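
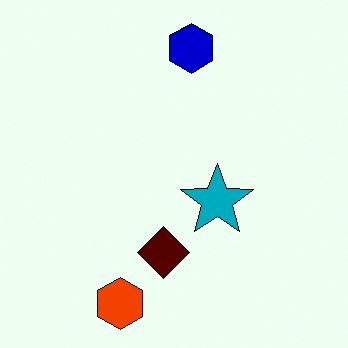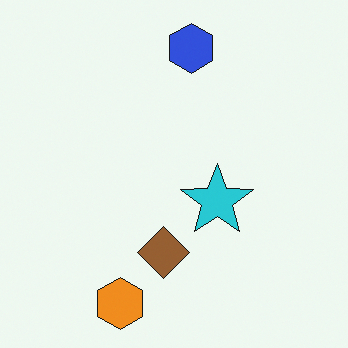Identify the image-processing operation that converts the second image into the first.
The transformation is: given much higher contrast.

Tones are pushed away from mid-grey across the whole image — a global contrast change.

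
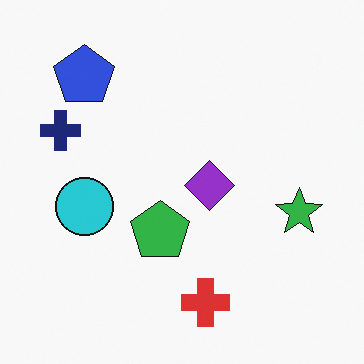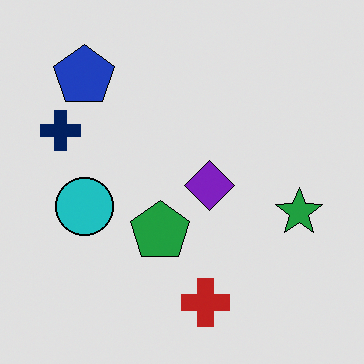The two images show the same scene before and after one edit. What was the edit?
The image was moderately posterized.

Each flat color has snapped to a coarser quantized level — most visibly, the near-white background has dropped to a flat grey.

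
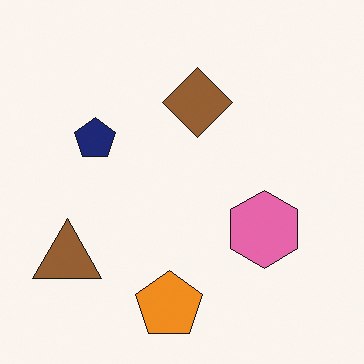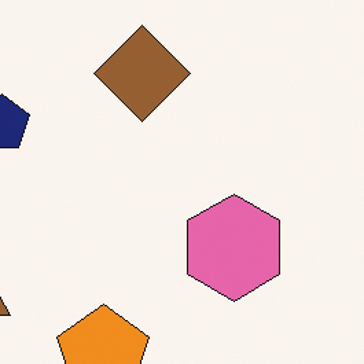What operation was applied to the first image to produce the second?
This is the original image cropped to a modestly smaller region and rescaled.

The visible shapes are larger and the field of view is narrower; shapes near the original edges may be partly or wholly outside the frame — a crop-and-rescale.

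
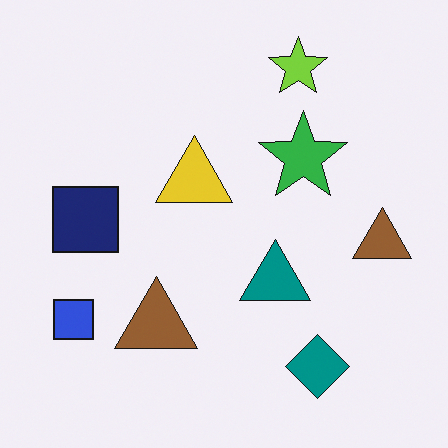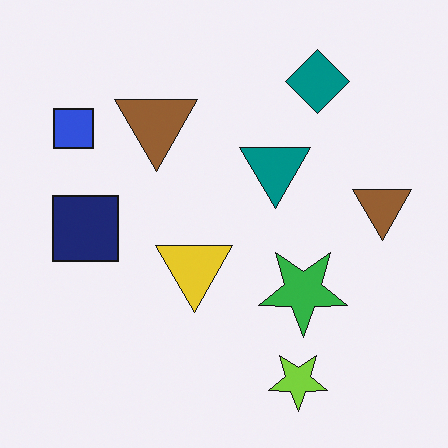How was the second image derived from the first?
The image was flipped vertically (top ↔ bottom).

The lime star is in the top of the first image and the bottom of the second — shapes on opposite sides of the horizontal midline have swapped in a mirror flip.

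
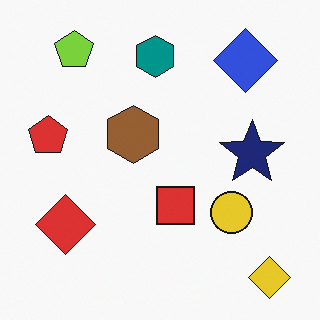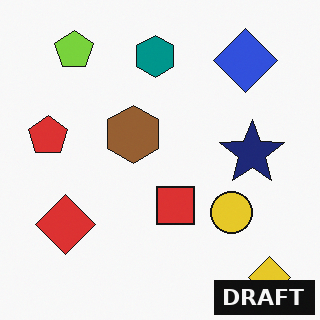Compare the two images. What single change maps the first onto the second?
The second image is the first watermarked with the text "DRAFT" in the lower-right corner.

A dark label reading "DRAFT" appears in the lower-right corner.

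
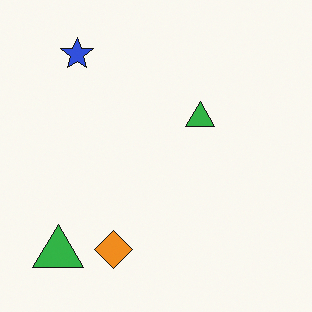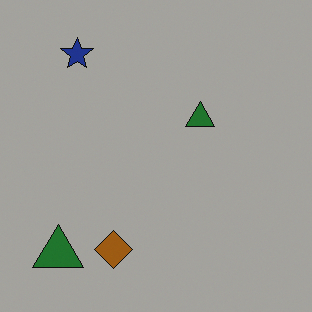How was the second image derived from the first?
Darkened a lot.

Every pixel — background and shapes alike — is uniformly darkened.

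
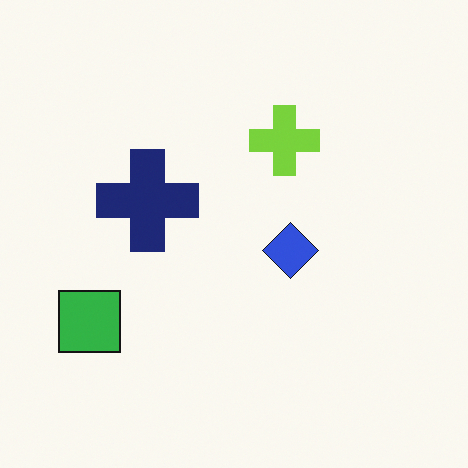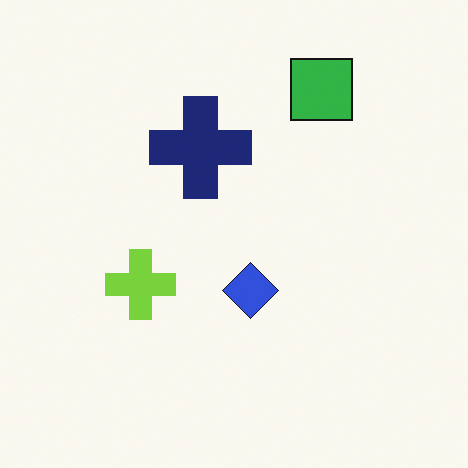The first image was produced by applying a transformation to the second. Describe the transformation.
The first image is the second transposed (reflected across the top-left ↔ bottom-right diagonal).

Shapes have swapped their row and column positions — what was in the top-right is now in the bottom-left — a diagonal reflection.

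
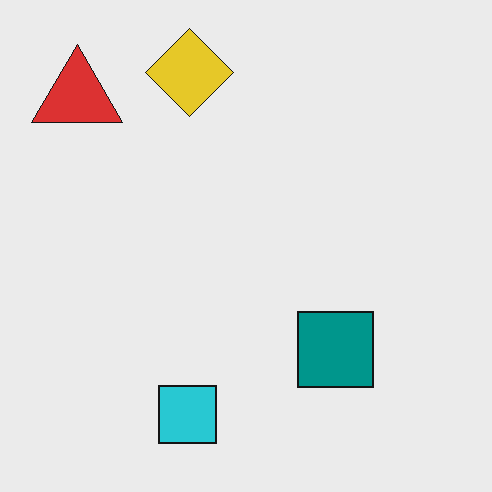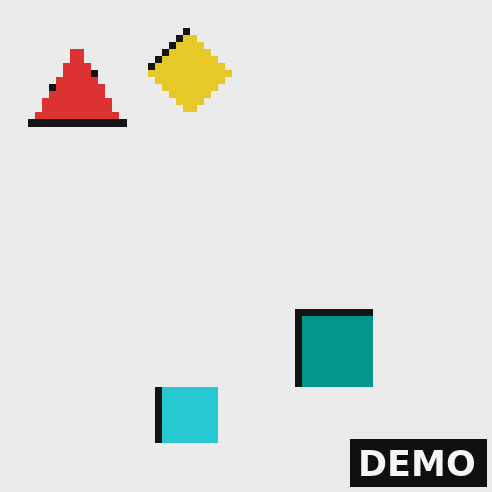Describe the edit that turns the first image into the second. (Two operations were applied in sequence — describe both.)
This is the original image moderately pixelated, then watermarked with the text "DEMO" in the lower-right corner.

Shapes are reduced to large square blocks; fine edges and outlines are lost — a downscale-then-upscale (mosaic) effect. A dark label reading "DEMO" appears in the lower-right corner.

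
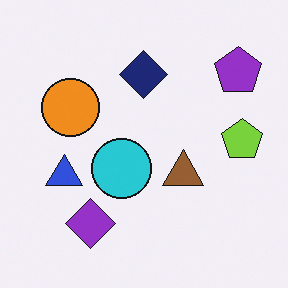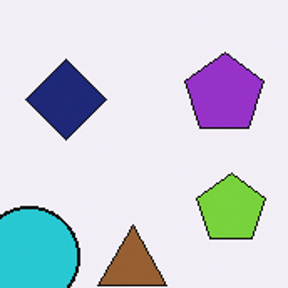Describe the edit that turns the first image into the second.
The transformation is: cropped to a noticeably smaller region and rescaled.

The visible shapes are larger and the field of view is narrower; shapes near the original edges may be partly or wholly outside the frame — a crop-and-rescale.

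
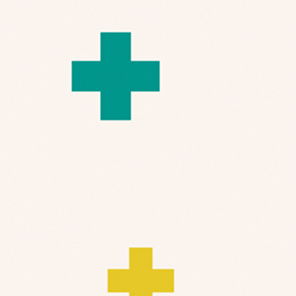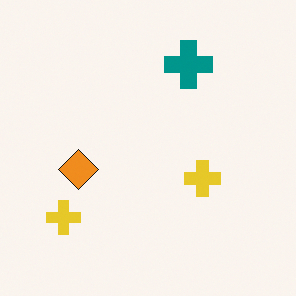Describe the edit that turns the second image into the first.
The first image is the second cropped to a noticeably smaller region and rescaled.

The visible shapes are larger and the field of view is narrower; shapes near the original edges may be partly or wholly outside the frame — a crop-and-rescale.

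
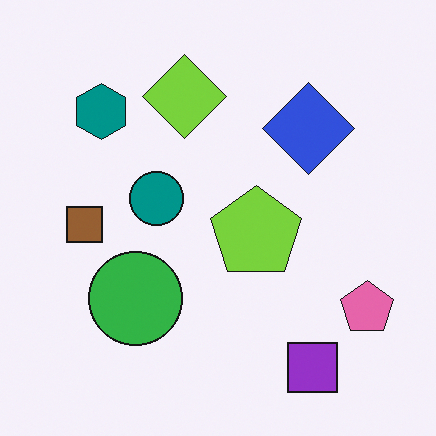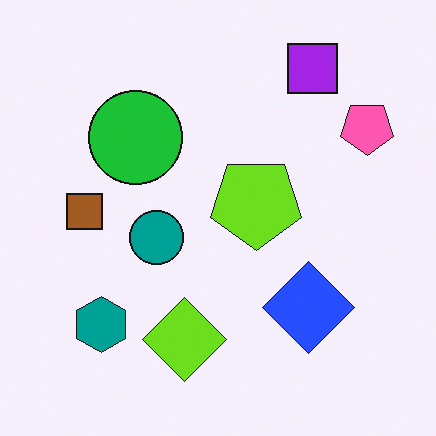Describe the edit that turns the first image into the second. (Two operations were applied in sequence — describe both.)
Flipped vertically (top ↔ bottom), then slightly oversaturated.

The purple square is in the bottom-right of the first image and the top-right of the second — shapes on opposite sides of the horizontal midline have swapped in a mirror flip. All colors are more vivid — a global saturation change.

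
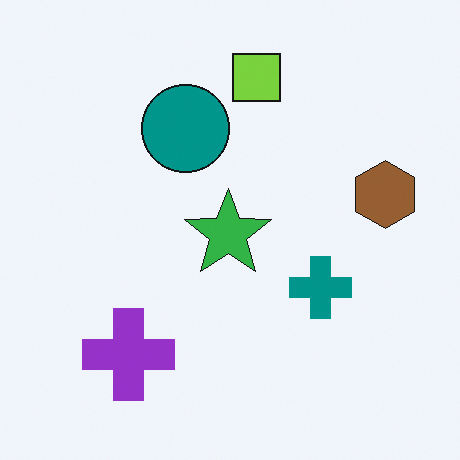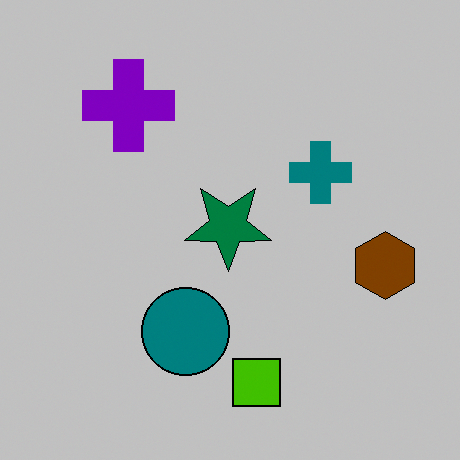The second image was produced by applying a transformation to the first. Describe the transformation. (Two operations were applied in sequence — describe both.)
The second image is the first aggressively posterized, then flipped vertically (top ↔ bottom).

Each flat color has snapped to a coarser quantized level — most visibly, the near-white background has dropped to a flat grey. The lime square is in the top of the first image and the bottom of the second — shapes on opposite sides of the horizontal midline have swapped in a mirror flip.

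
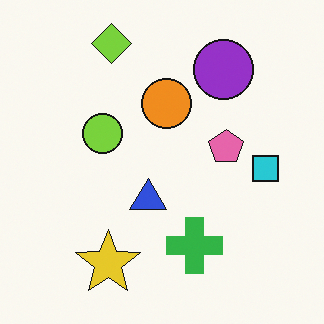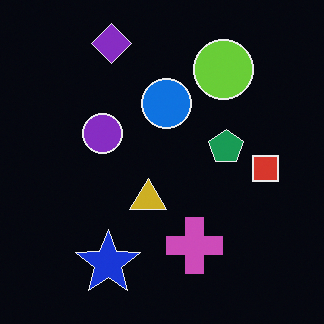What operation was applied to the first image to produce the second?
It was color-inverted (negative).

The light background has become dark and every shape's color is its complement — a photographic negative.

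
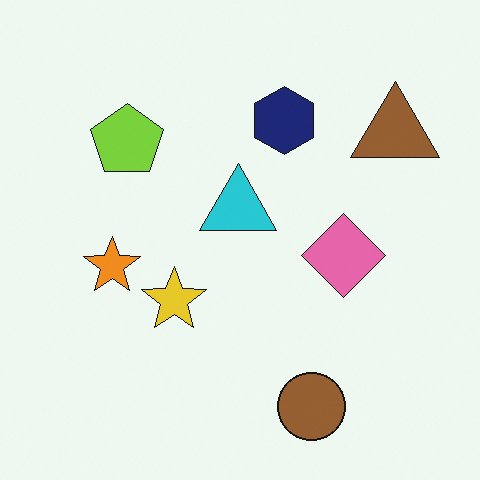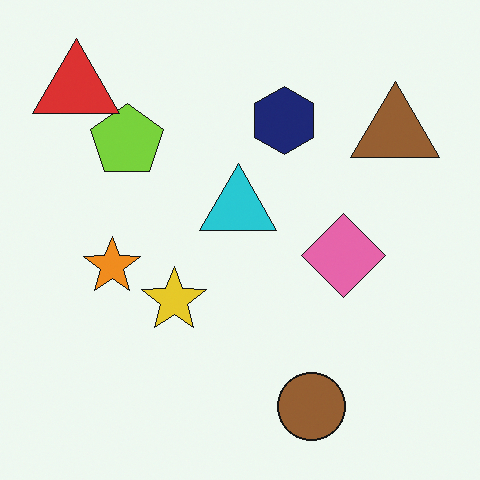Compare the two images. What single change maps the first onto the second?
Overlaid with an additional red triangle.

A red triangle appears in the second image that is absent from the first.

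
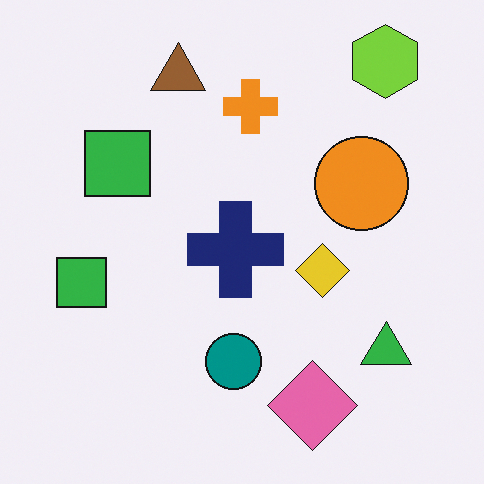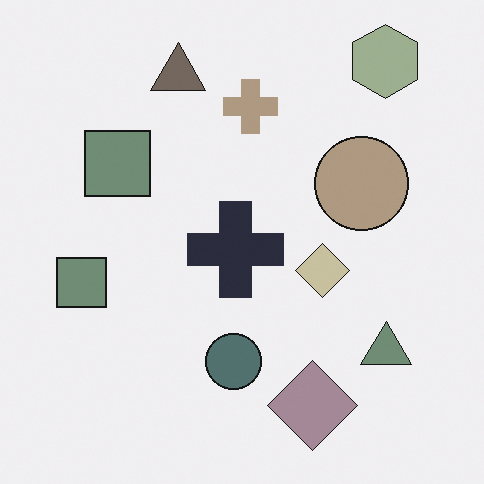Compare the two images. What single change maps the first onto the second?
The second image is the first made much more muted (saturation change).

All colors are more muted and greyish — a global saturation change.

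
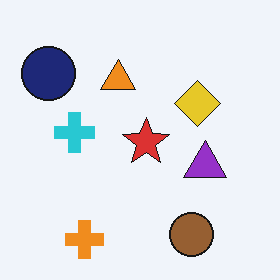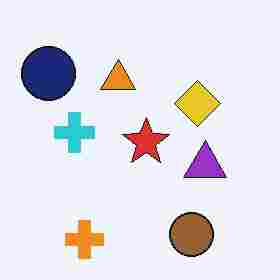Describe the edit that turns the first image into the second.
The second image is the first heavily JPEG-compressed with obvious blocking artifacts.

Blocky 8×8 compression artifacts appear around shape edges and the flat background shows ringing — characteristic JPEG degradation.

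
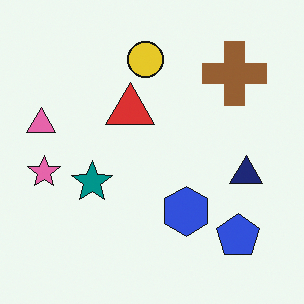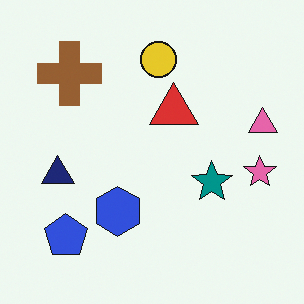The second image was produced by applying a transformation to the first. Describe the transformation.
The image was flipped horizontally (left ↔ right).

The pink triangle is in the left of the first image and the right of the second — shapes on opposite sides of the vertical midline have swapped in a mirror flip.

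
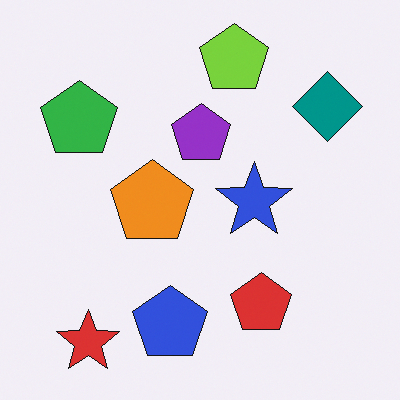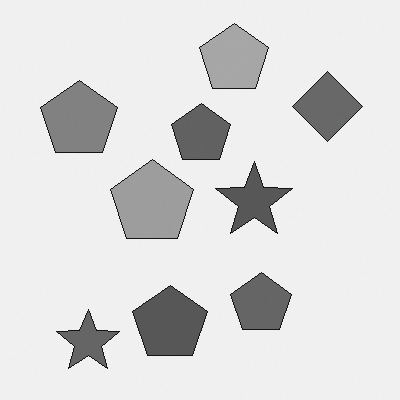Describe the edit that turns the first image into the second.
The image was converted to grayscale.

All color is removed — every shape is now a shade of grey.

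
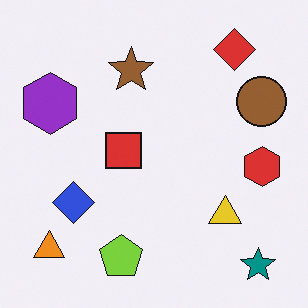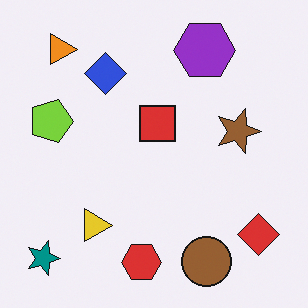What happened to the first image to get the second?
Rotated 90° clockwise.

The teal star sits in the bottom-right of the first image and the bottom-left of the second — consistent with a whole-image 90° clockwise rotation.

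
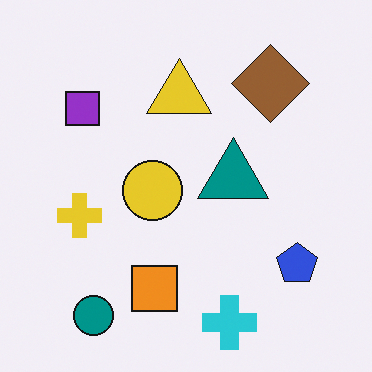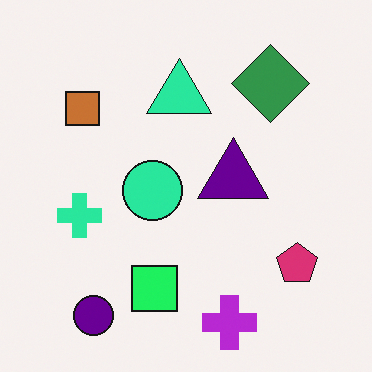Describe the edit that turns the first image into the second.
This is the original image hue-shifted through roughly a third of the color wheel.

Every shape's color has rotated by the same amount around the hue wheel — a uniform hue shift.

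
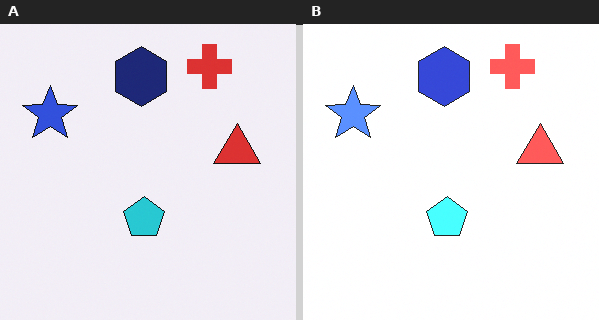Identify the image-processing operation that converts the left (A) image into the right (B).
The right (B) image is the left (A) brightened a lot.

Every pixel — background and shapes alike — is uniformly brightened.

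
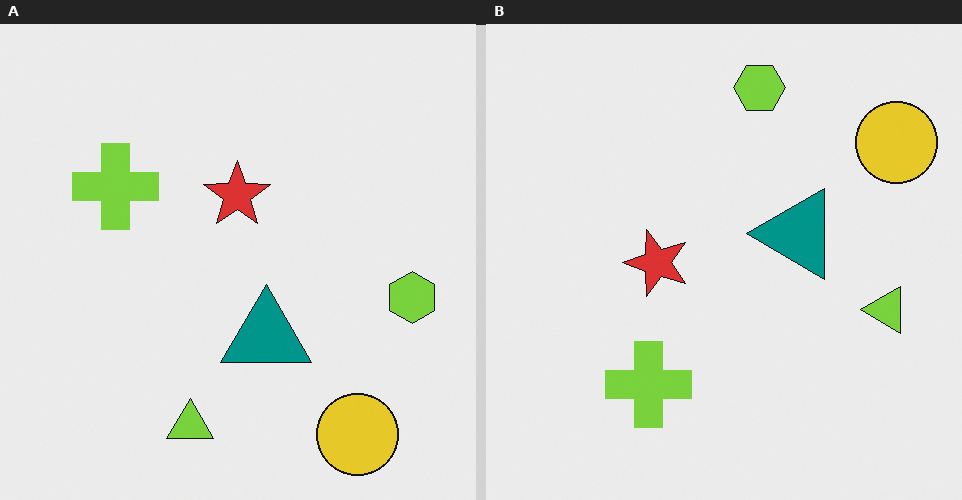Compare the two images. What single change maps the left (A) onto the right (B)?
The image was rotated 90° counter-clockwise.

The yellow circle sits in the bottom-right of the left (A) image and the top-right of the right (B) — consistent with a whole-image 90° counter-clockwise rotation.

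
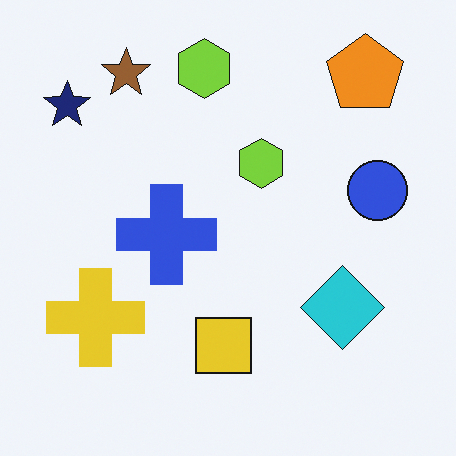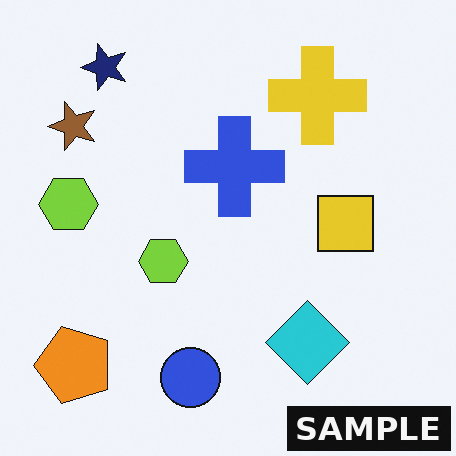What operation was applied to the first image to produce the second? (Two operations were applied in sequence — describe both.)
The second image is the first transposed (reflected across the top-left ↔ bottom-right diagonal), then watermarked with the text "SAMPLE" in the lower-right corner.

Shapes have swapped their row and column positions — what was in the top-right is now in the bottom-left — a diagonal reflection. A dark label reading "SAMPLE" appears in the lower-right corner.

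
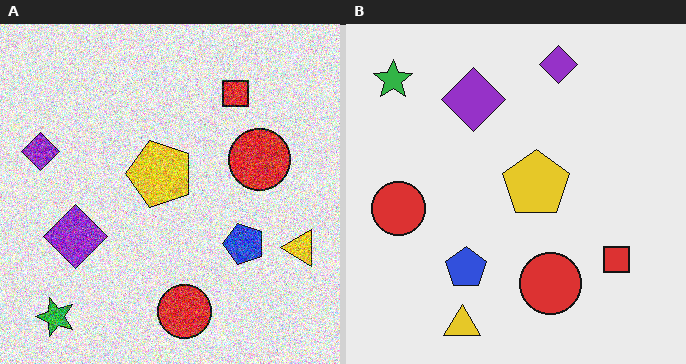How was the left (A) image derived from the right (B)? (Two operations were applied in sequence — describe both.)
The transformation is: rotated 90° counter-clockwise, then degraded with heavy additive noise.

The green star sits in the top-left of the right (B) image and the bottom-left of the left (A) — consistent with a whole-image 90° counter-clockwise rotation. Random speckle covers the whole image, including the flat background.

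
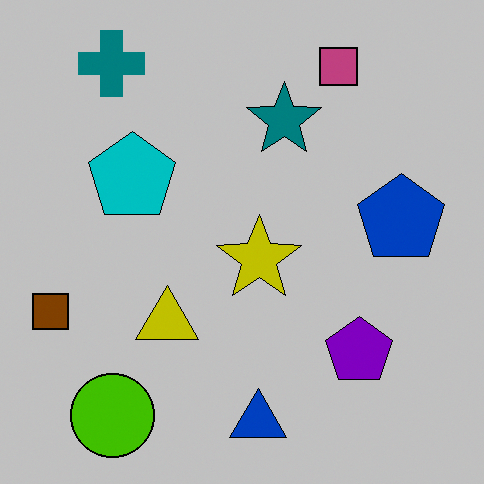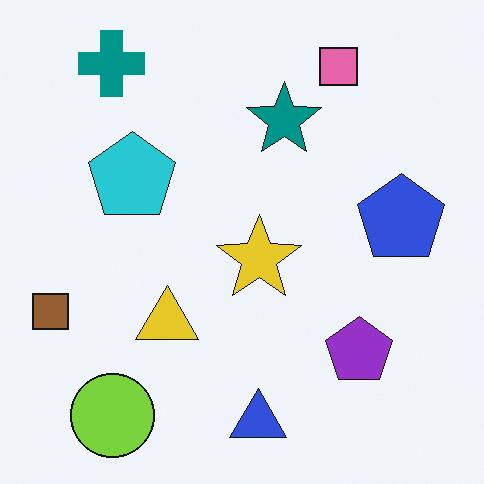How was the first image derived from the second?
The transformation is: heavily posterized to just a handful of flat colors.

Each flat color has snapped to a coarser quantized level — most visibly, the near-white background has dropped to a flat grey.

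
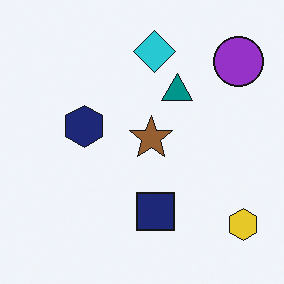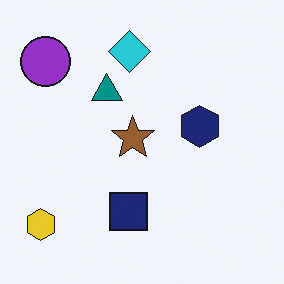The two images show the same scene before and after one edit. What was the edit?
The transformation is: flipped horizontally (left ↔ right).

The yellow hexagon is in the bottom-right of the first image and the bottom-left of the second — shapes on opposite sides of the vertical midline have swapped in a mirror flip.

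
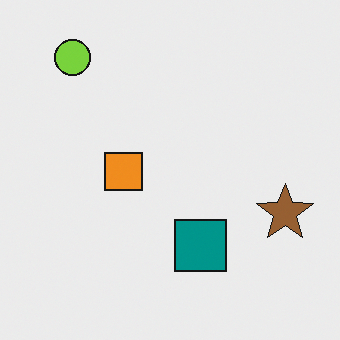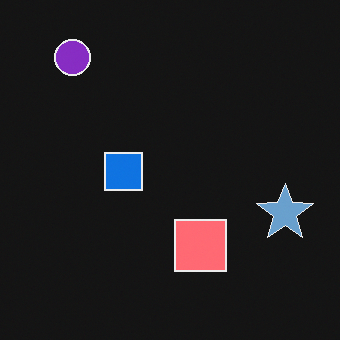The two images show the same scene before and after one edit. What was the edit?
The image was color-inverted (negative).

The light background has become dark and every shape's color is its complement — a photographic negative.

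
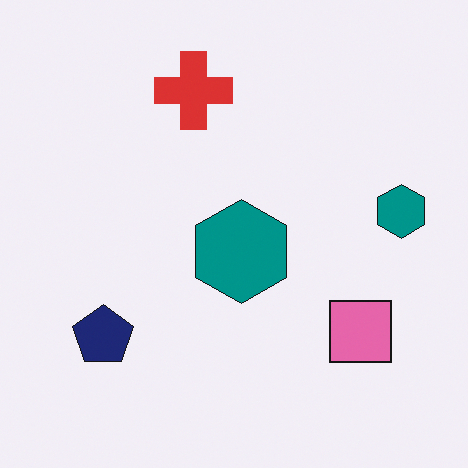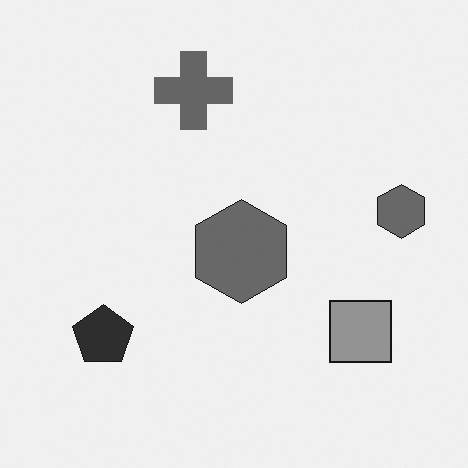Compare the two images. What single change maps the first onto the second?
The image was converted to grayscale.

All color is removed — every shape is now a shade of grey.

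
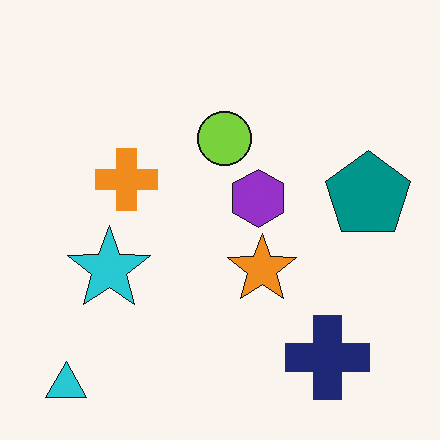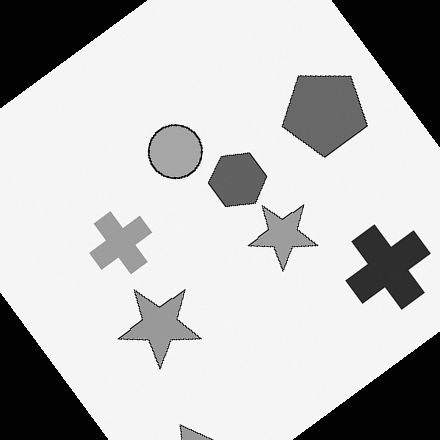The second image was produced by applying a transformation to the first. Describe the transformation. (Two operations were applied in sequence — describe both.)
The image was converted to grayscale, then rotated counter-clockwise by a large amount — several tens of degrees.

All color is removed — every shape is now a shade of grey. Every shape is tilted by the same angle and the image corners show triangular fill wedges — a whole-image rotation by a non-right angle.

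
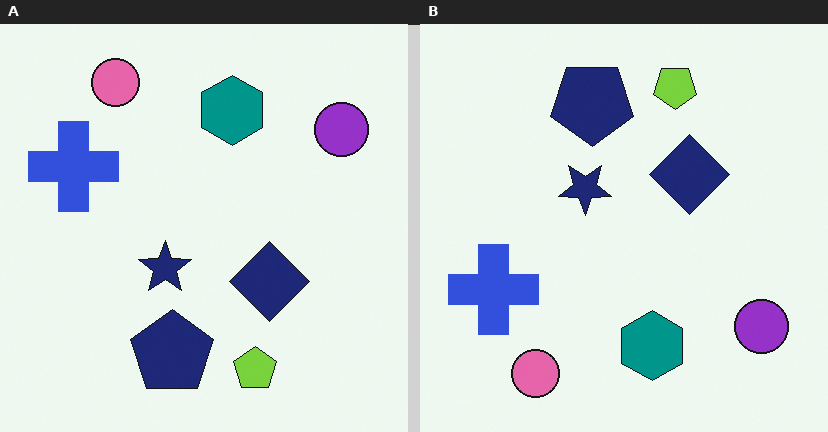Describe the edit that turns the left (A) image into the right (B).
Flipped vertically (top ↔ bottom).

The pink circle is in the top-left of the left (A) image and the bottom-left of the right (B) — shapes on opposite sides of the horizontal midline have swapped in a mirror flip.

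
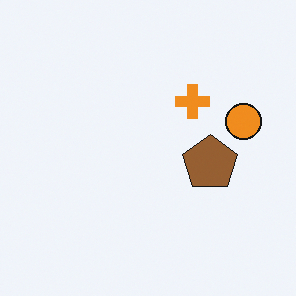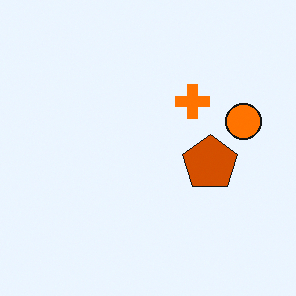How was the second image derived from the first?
This is the original image made much more vivid (saturation change).

All colors are more vivid — a global saturation change.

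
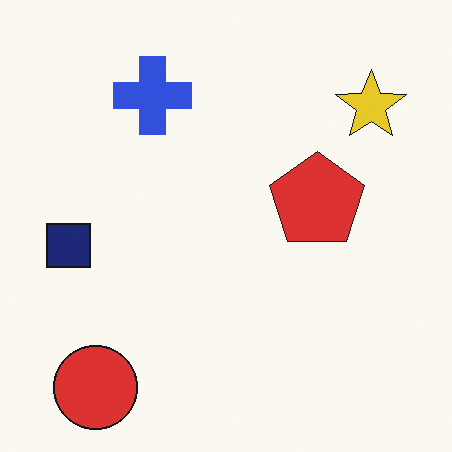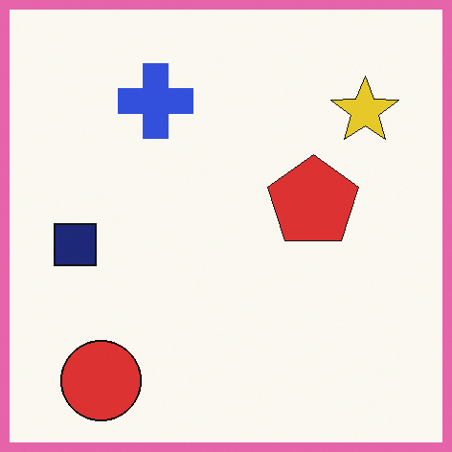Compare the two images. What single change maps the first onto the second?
The second image is the first framed with a pink border.

A solid pink frame runs around the edge of the second image, with the content slightly shrunk inside it.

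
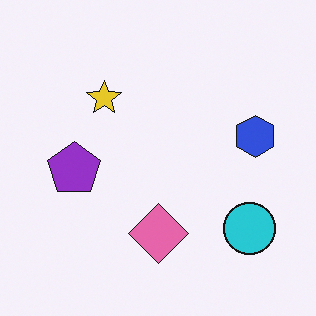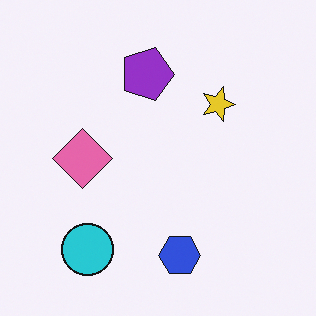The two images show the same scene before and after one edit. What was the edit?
It was rotated 90° clockwise.

The cyan circle sits in the bottom-right of the first image and the bottom-left of the second — consistent with a whole-image 90° clockwise rotation.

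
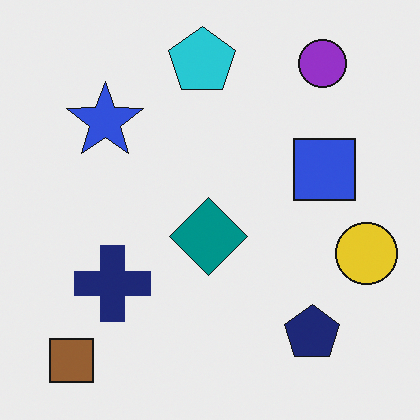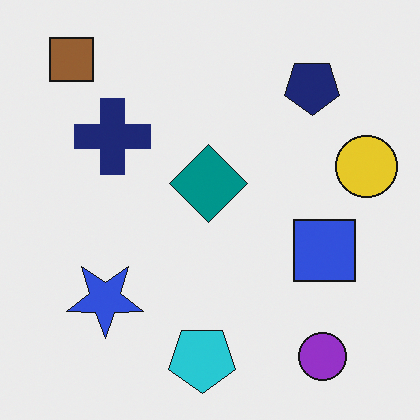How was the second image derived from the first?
The second image is the first flipped vertically (top ↔ bottom).

The brown square is in the bottom-left of the first image and the top-left of the second — shapes on opposite sides of the horizontal midline have swapped in a mirror flip.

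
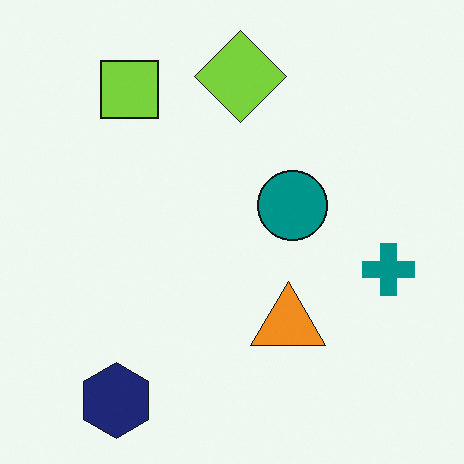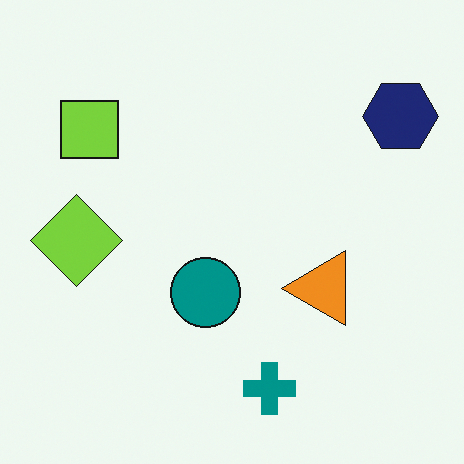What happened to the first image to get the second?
The image was transposed (reflected across the top-left ↔ bottom-right diagonal).

Shapes have swapped their row and column positions — what was in the top-right is now in the bottom-left — a diagonal reflection.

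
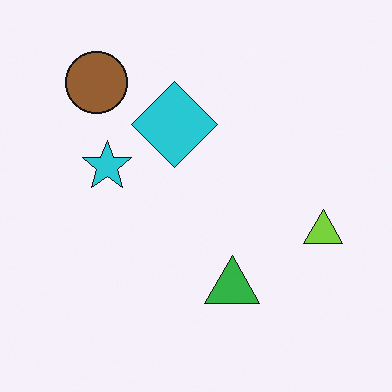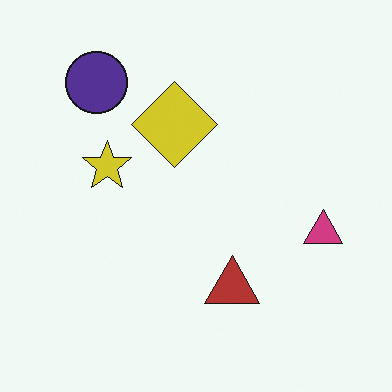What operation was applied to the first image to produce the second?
It was hue-shifted through roughly half the color wheel.

Every shape's color has rotated by the same amount around the hue wheel — a uniform hue shift.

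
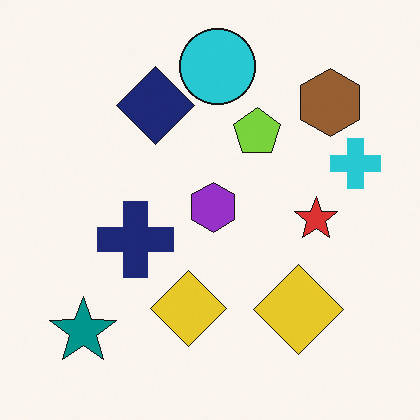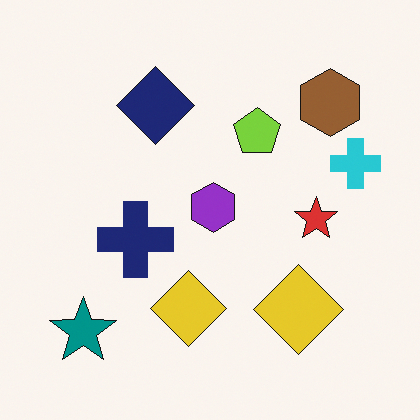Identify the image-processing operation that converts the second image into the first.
The image was overlaid with an additional cyan circle.

A cyan circle appears in the first image that is absent from the second.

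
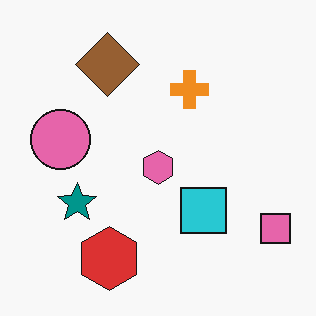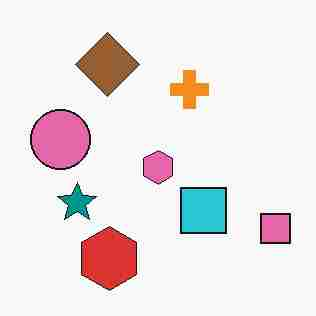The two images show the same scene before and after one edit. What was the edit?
The transformation is: heavily JPEG-compressed with obvious blocking artifacts.

Blocky 8×8 compression artifacts appear around shape edges and the flat background shows ringing — characteristic JPEG degradation.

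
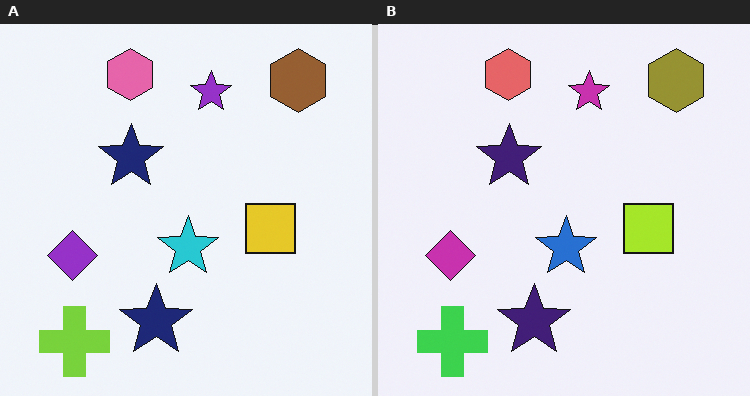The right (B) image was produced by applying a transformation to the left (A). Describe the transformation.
Hue-shifted slightly.

Every shape's color has rotated by the same amount around the hue wheel — a uniform hue shift.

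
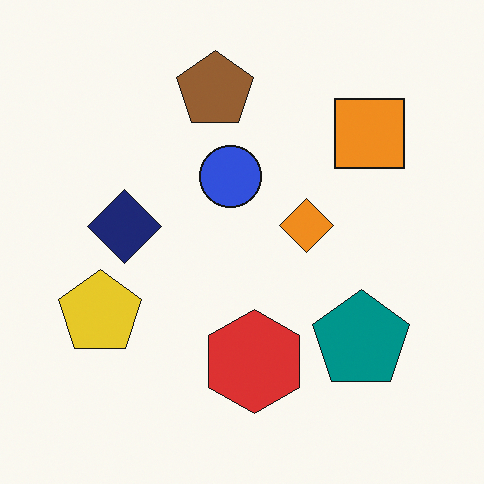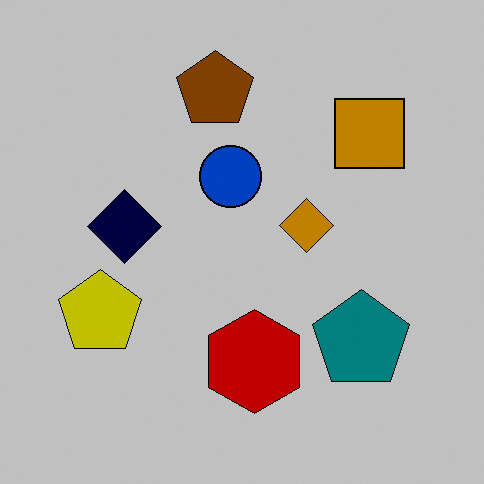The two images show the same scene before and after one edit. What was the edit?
Heavily posterized to just a handful of flat colors.

Each flat color has snapped to a coarser quantized level — most visibly, the near-white background has dropped to a flat grey.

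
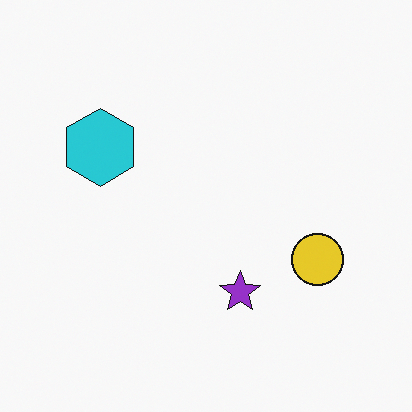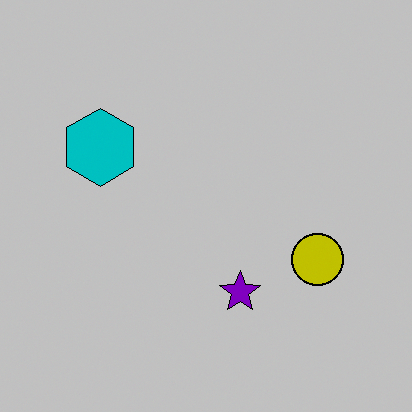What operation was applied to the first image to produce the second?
It was heavily posterized to just a handful of flat colors.

Each flat color has snapped to a coarser quantized level — most visibly, the near-white background has dropped to a flat grey.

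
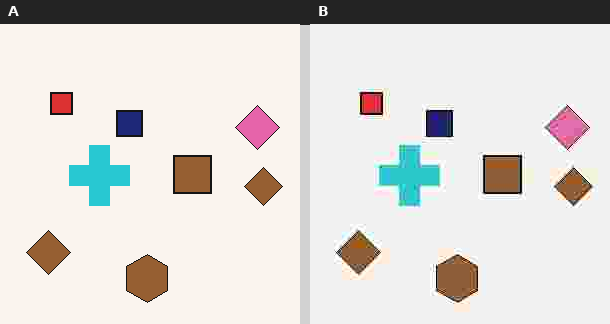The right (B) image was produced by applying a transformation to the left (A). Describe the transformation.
This is the original image heavily JPEG-compressed with obvious blocking artifacts.

Blocky 8×8 compression artifacts appear around shape edges and the flat background shows ringing — characteristic JPEG degradation.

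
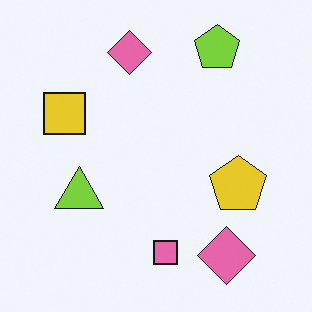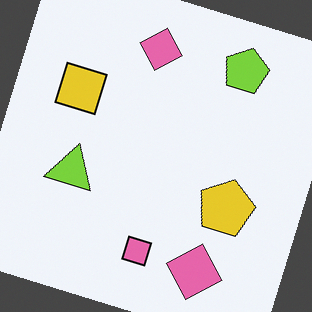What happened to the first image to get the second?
The transformation is: rotated clockwise by a clearly visible amount.

Every shape is tilted by the same angle and the image corners show triangular fill wedges — a whole-image rotation by a non-right angle.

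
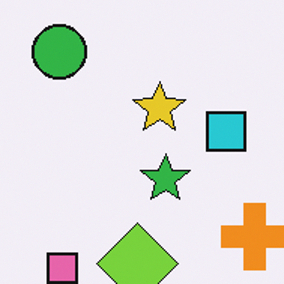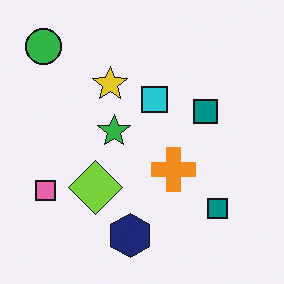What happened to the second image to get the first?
The first image is the second cropped slightly and scaled back up.

The visible shapes are larger and the field of view is narrower; shapes near the original edges may be partly or wholly outside the frame — a crop-and-rescale.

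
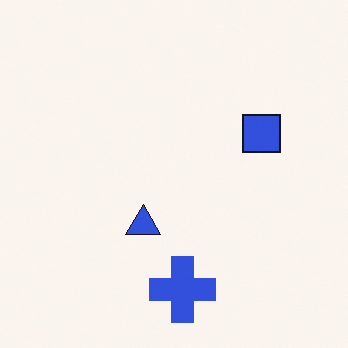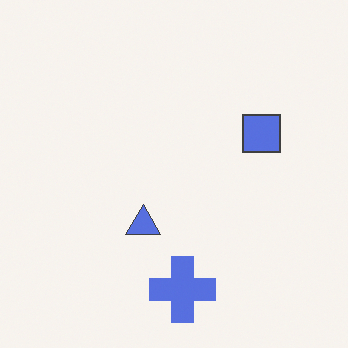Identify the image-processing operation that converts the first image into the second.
It was given slightly reduced contrast.

Tones are pushed toward mid-grey across the whole image — a global contrast change.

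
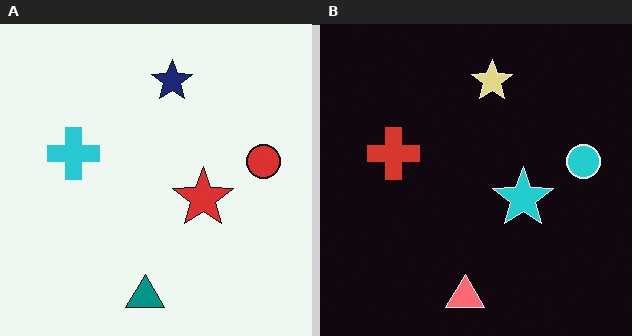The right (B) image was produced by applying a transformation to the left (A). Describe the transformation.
This is the original image color-inverted (negative).

The light background has become dark and every shape's color is its complement — a photographic negative.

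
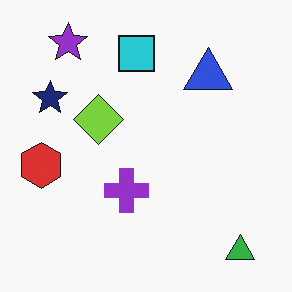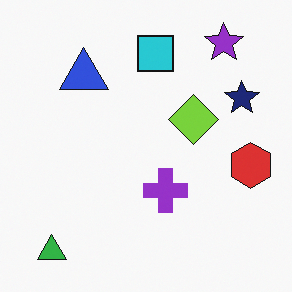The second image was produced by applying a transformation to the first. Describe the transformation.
The transformation is: flipped horizontally (left ↔ right).

The red hexagon is in the left of the first image and the right of the second — shapes on opposite sides of the vertical midline have swapped in a mirror flip.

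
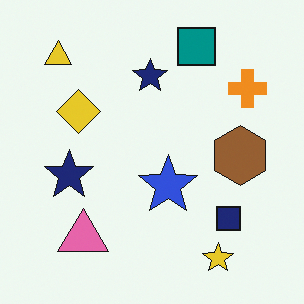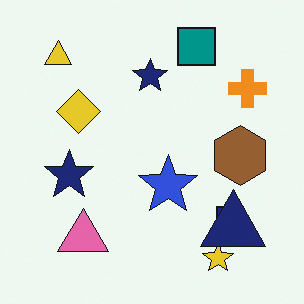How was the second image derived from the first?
The transformation is: overlaid with an additional navy triangle.

A navy triangle appears in the second image that is absent from the first.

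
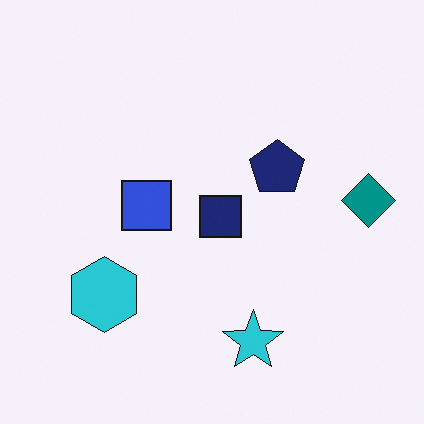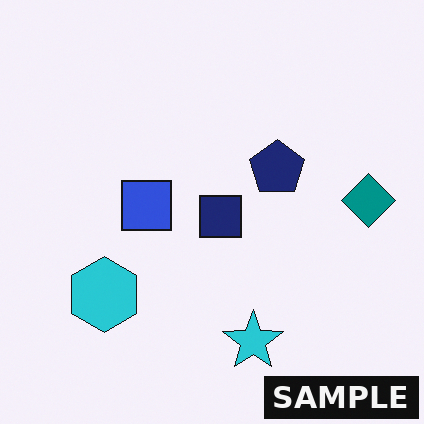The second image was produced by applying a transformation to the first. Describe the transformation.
This is the original image watermarked with the text "SAMPLE" in the lower-right corner.

A dark label reading "SAMPLE" appears in the lower-right corner.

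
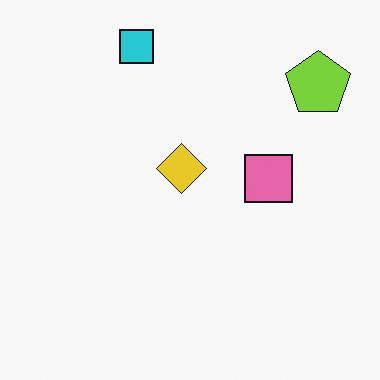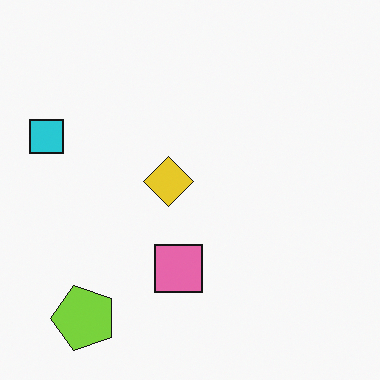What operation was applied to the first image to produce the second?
It was transposed (reflected across the top-left ↔ bottom-right diagonal).

Shapes have swapped their row and column positions — what was in the top-right is now in the bottom-left — a diagonal reflection.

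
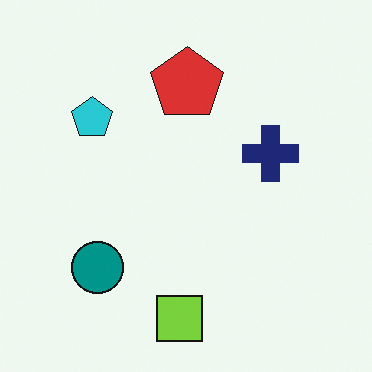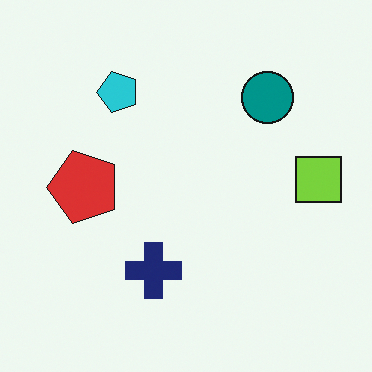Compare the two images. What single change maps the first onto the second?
Transposed (reflected across the top-left ↔ bottom-right diagonal).

Shapes have swapped their row and column positions — what was in the top-right is now in the bottom-left — a diagonal reflection.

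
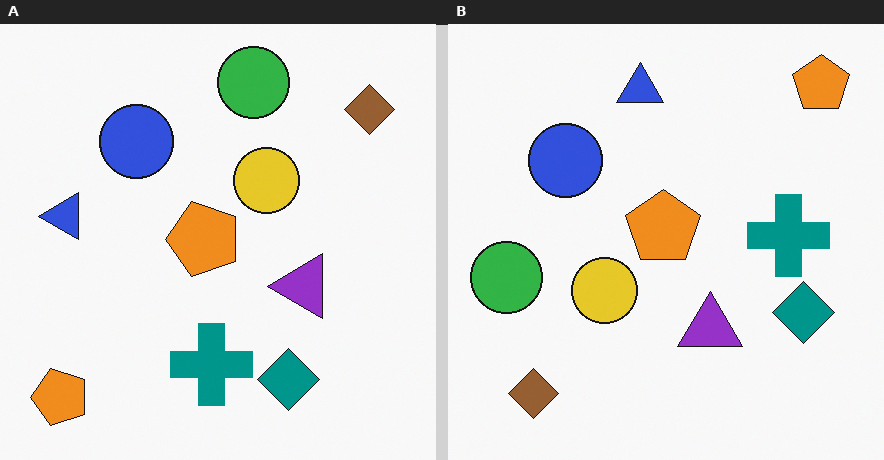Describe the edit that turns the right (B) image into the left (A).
It was transposed (reflected across the top-left ↔ bottom-right diagonal).

Shapes have swapped their row and column positions — what was in the top-right is now in the bottom-left — a diagonal reflection.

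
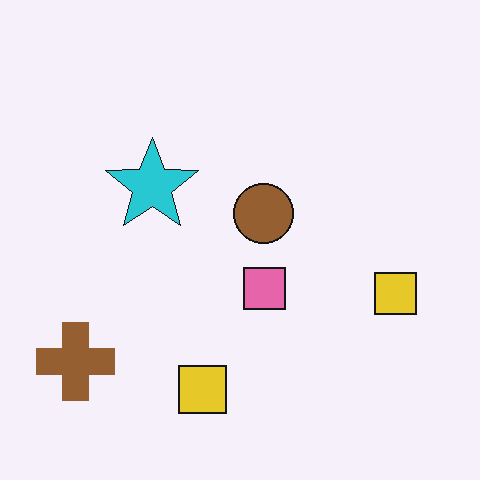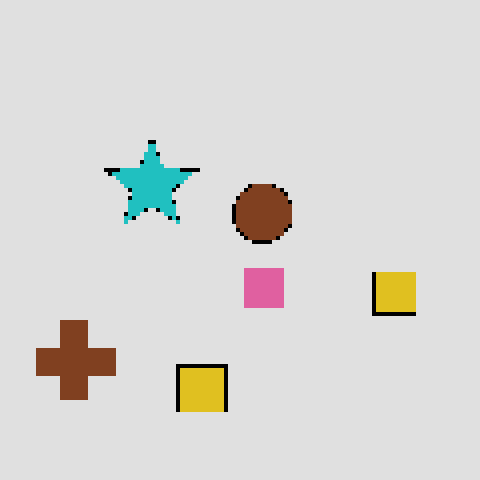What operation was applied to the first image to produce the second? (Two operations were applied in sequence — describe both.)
The image was posterized to a reduced palette, then mildly pixelated.

Each flat color has snapped to a coarser quantized level — most visibly, the near-white background has dropped to a flat grey. Shapes are reduced to large square blocks; fine edges and outlines are lost — a downscale-then-upscale (mosaic) effect.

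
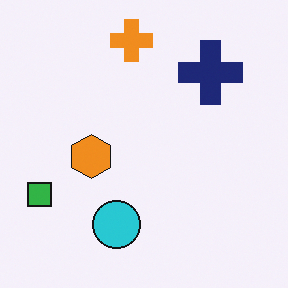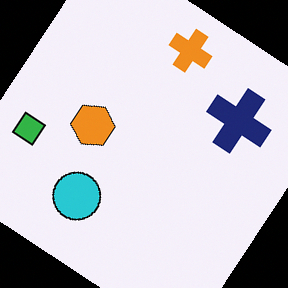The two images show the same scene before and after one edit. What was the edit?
It was rotated clockwise by a large amount — several tens of degrees.

Every shape is tilted by the same angle and the image corners show triangular fill wedges — a whole-image rotation by a non-right angle.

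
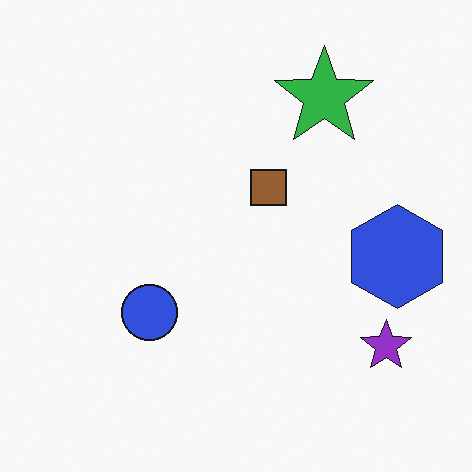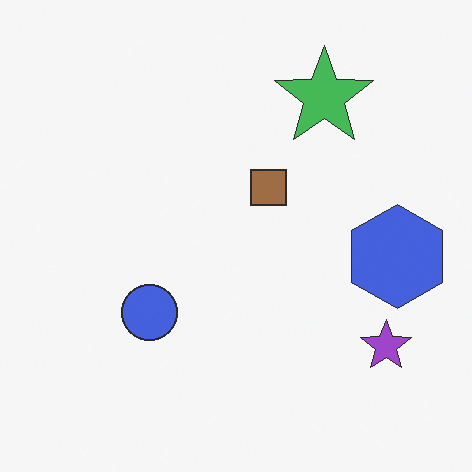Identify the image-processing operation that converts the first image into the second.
The second image is the first given slightly reduced contrast.

Tones are pushed toward mid-grey across the whole image — a global contrast change.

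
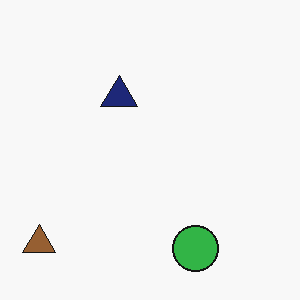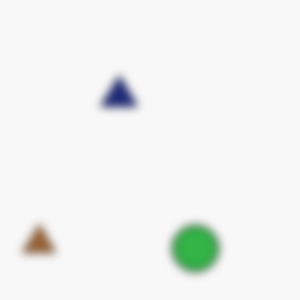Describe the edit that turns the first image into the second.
The transformation is: moderately blurred.

Shape edges and outlines are uniformly softened across the whole image.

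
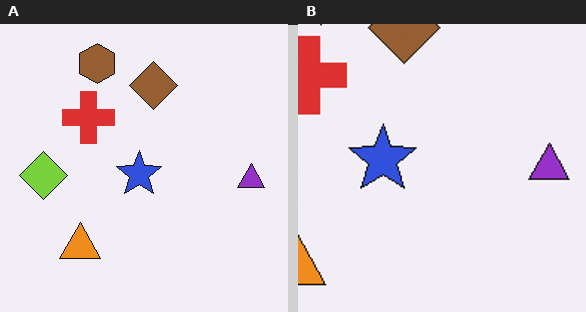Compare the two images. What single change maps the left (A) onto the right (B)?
The right (B) image is the left (A) cropped slightly and scaled back up.

The visible shapes are larger and the field of view is narrower; shapes near the original edges may be partly or wholly outside the frame — a crop-and-rescale.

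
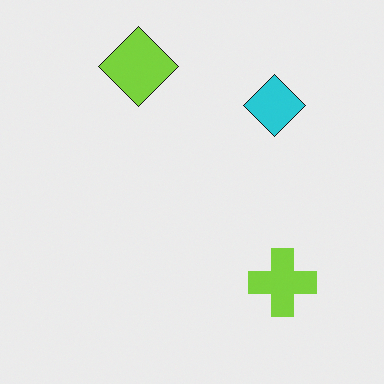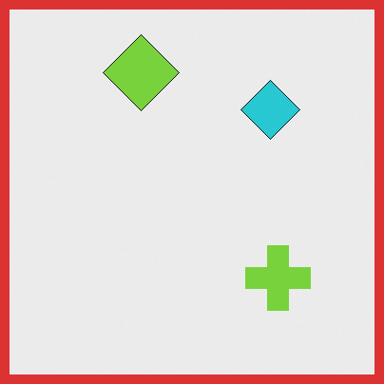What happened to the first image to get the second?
It was framed with a red border.

A solid red frame runs around the edge of the second image, with the content slightly shrunk inside it.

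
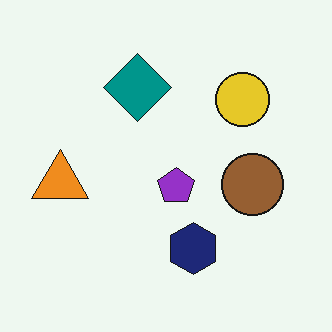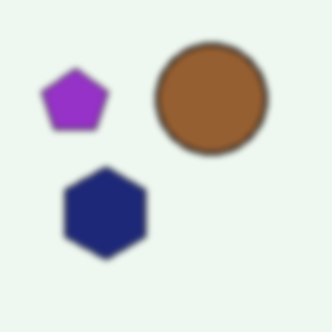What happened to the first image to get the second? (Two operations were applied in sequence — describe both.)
The transformation is: cropped tightly and scaled back up, then moderately blurred.

The visible shapes are larger and the field of view is narrower; shapes near the original edges may be partly or wholly outside the frame — a crop-and-rescale. Shape edges and outlines are uniformly softened across the whole image.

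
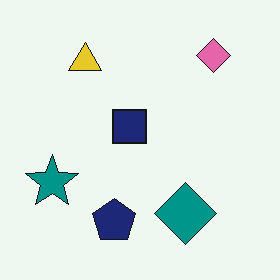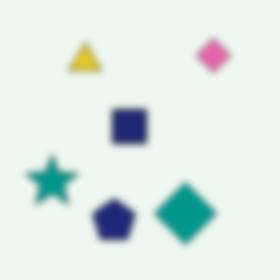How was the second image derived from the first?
It was noticeably gaussian-blurred.

Shape edges and outlines are uniformly softened across the whole image.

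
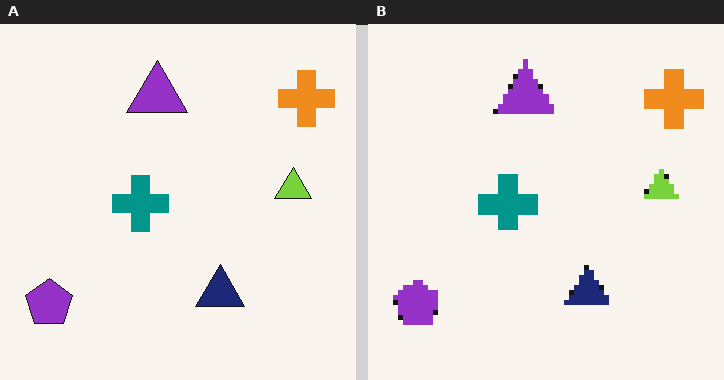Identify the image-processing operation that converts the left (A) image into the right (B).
This is the original image lightly pixelated (a mild mosaic effect).

Shapes are reduced to large square blocks; fine edges and outlines are lost — a downscale-then-upscale (mosaic) effect.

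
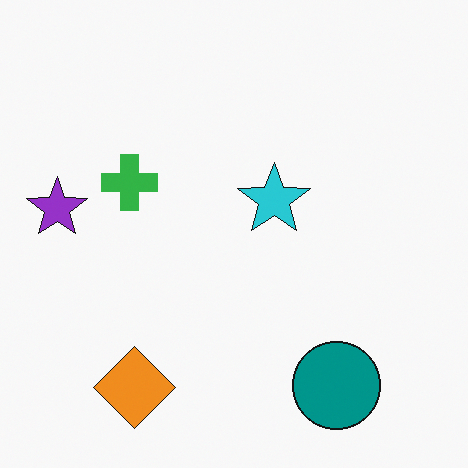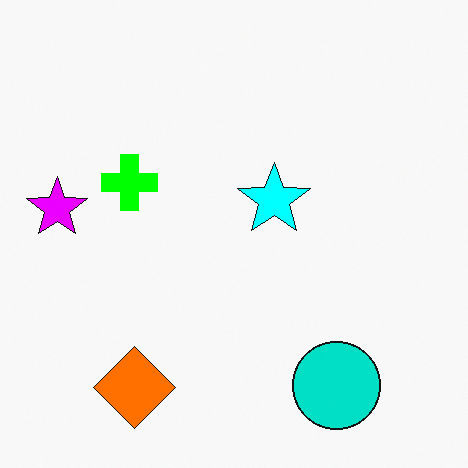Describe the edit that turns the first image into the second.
The image was made much more vivid (saturation change).

All colors are more vivid — a global saturation change.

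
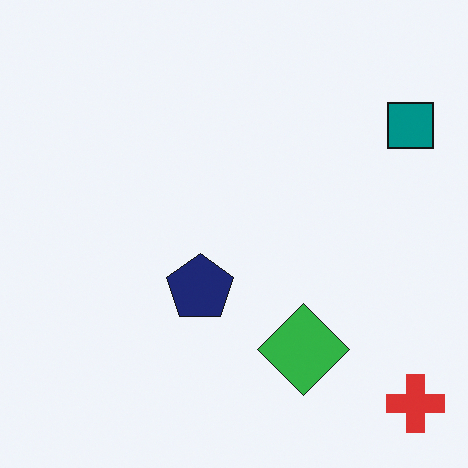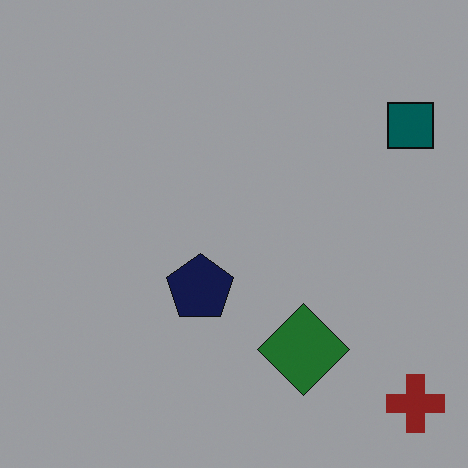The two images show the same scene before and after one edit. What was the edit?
The image was darkened a lot.

Every pixel — background and shapes alike — is uniformly darkened.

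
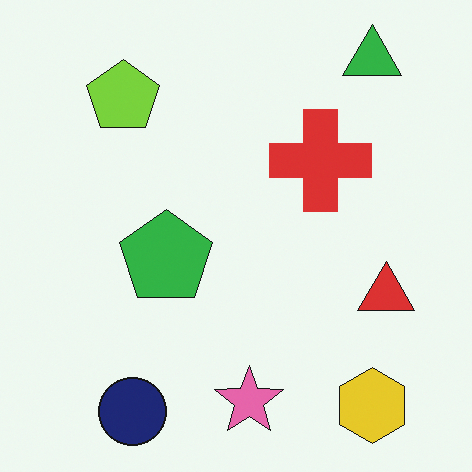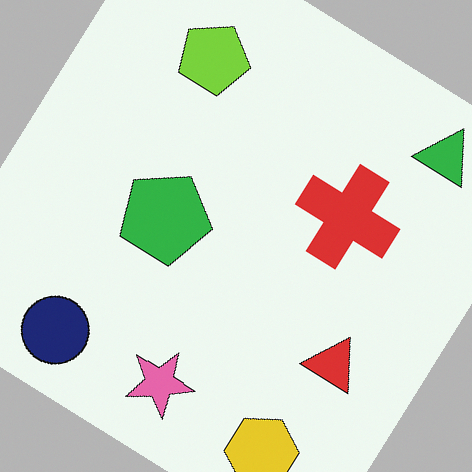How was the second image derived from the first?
The second image is the first rotated clockwise by a large amount — several tens of degrees.

Every shape is tilted by the same angle and the image corners show triangular fill wedges — a whole-image rotation by a non-right angle.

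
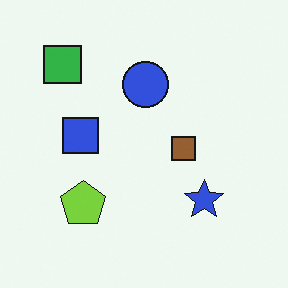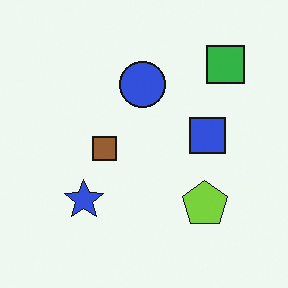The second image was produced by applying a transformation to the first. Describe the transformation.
The transformation is: flipped horizontally (left ↔ right).

The green square is in the top-left of the first image and the top-right of the second — shapes on opposite sides of the vertical midline have swapped in a mirror flip.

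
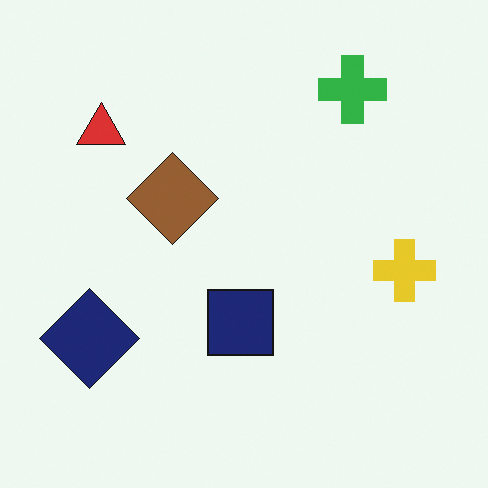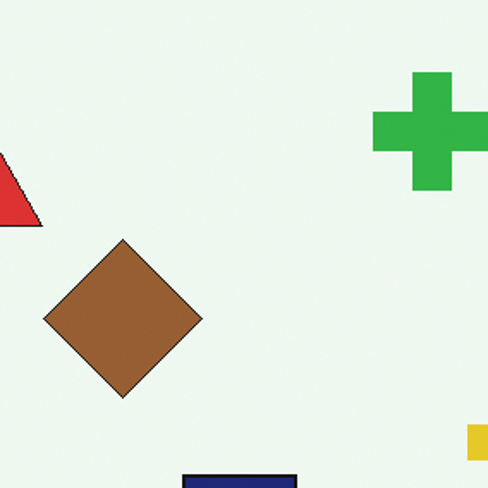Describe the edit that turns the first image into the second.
The image was cropped to a noticeably smaller region and rescaled.

The visible shapes are larger and the field of view is narrower; shapes near the original edges may be partly or wholly outside the frame — a crop-and-rescale.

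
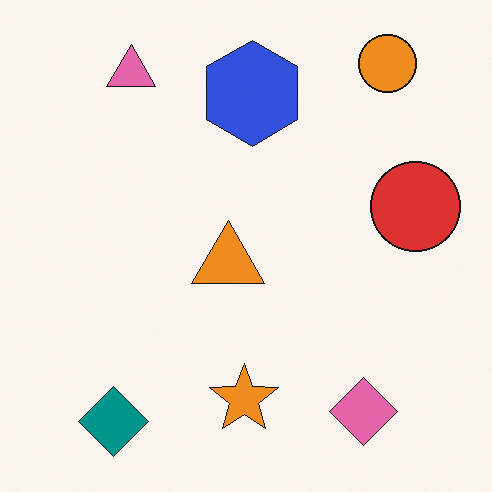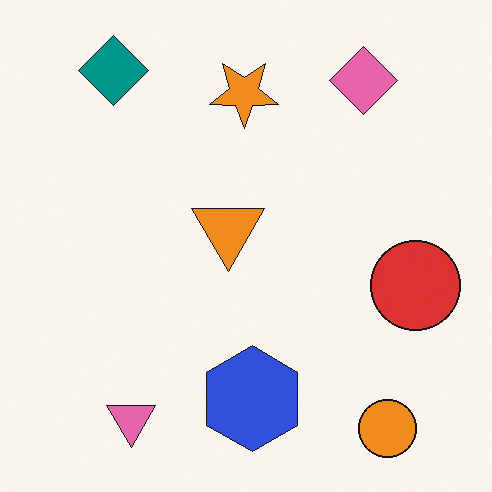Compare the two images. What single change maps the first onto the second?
The transformation is: flipped vertically (top ↔ bottom).

The orange circle is in the top-right of the first image and the bottom-right of the second — shapes on opposite sides of the horizontal midline have swapped in a mirror flip.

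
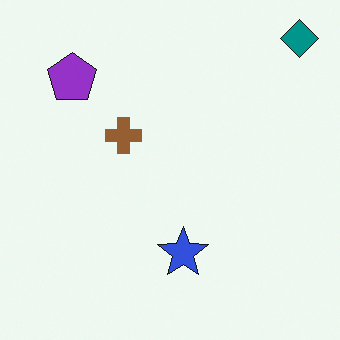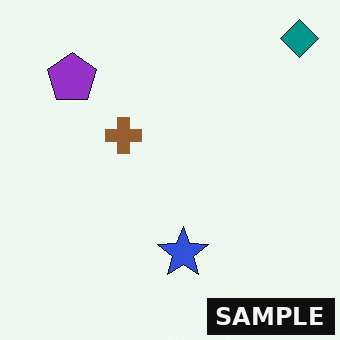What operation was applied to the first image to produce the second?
The image was watermarked with the text "SAMPLE" in the lower-right corner.

A dark label reading "SAMPLE" appears in the lower-right corner.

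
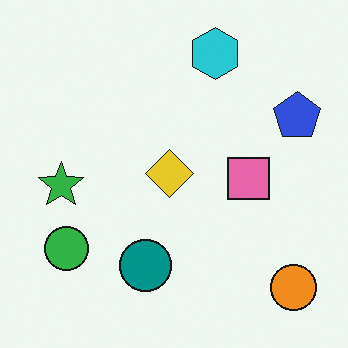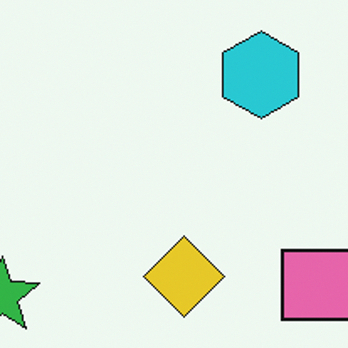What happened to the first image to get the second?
The second image is the first cropped tightly and scaled back up.

The visible shapes are larger and the field of view is narrower; shapes near the original edges may be partly or wholly outside the frame — a crop-and-rescale.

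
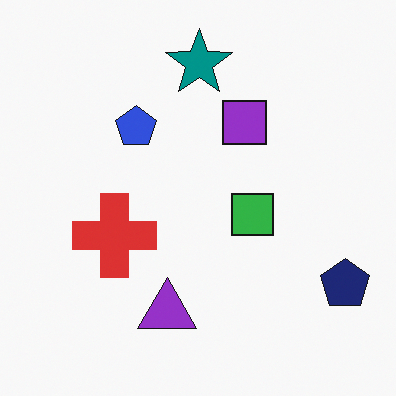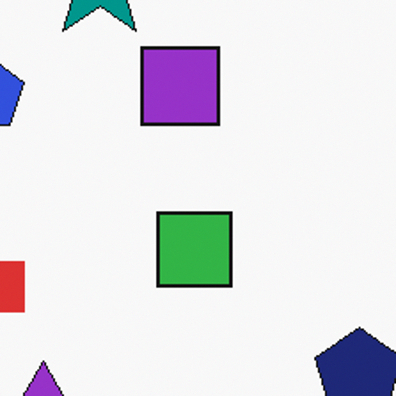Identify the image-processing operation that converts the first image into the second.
It was cropped to a noticeably smaller region and rescaled.

The visible shapes are larger and the field of view is narrower; shapes near the original edges may be partly or wholly outside the frame — a crop-and-rescale.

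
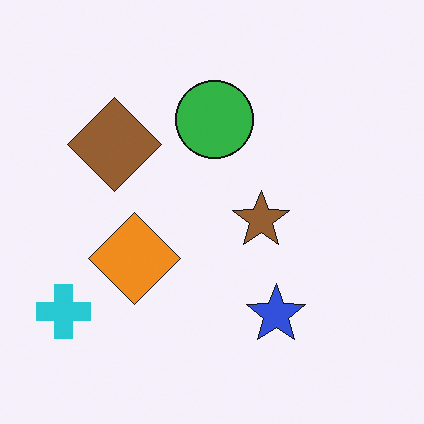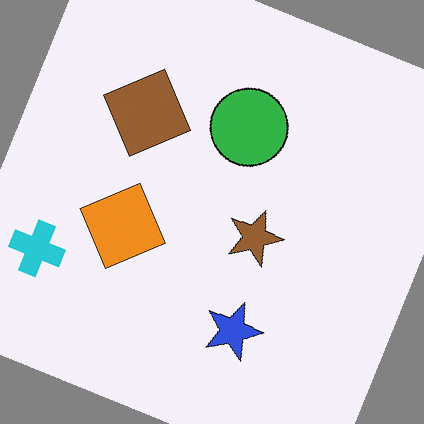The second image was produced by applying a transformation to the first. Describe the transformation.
This is the original image rotated clockwise by a moderate amount.

Every shape is tilted by the same angle and the image corners show triangular fill wedges — a whole-image rotation by a non-right angle.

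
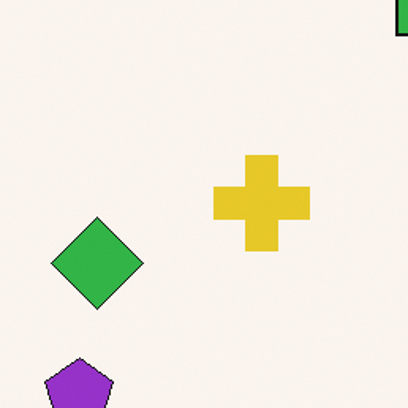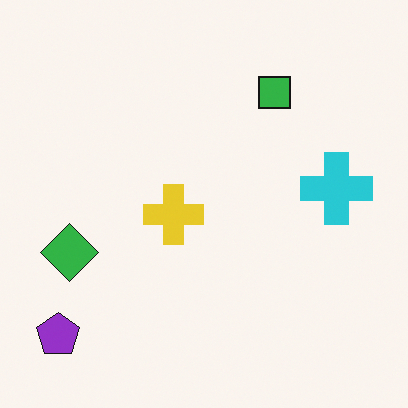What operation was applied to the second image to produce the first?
Cropped to a modestly smaller region and rescaled.

The visible shapes are larger and the field of view is narrower; shapes near the original edges may be partly or wholly outside the frame — a crop-and-rescale.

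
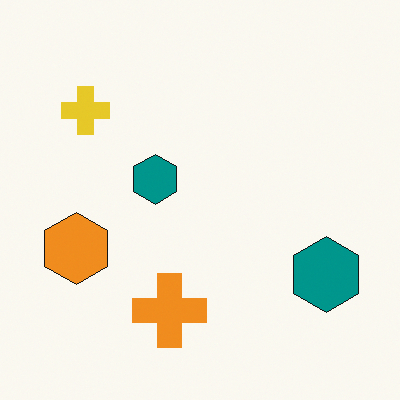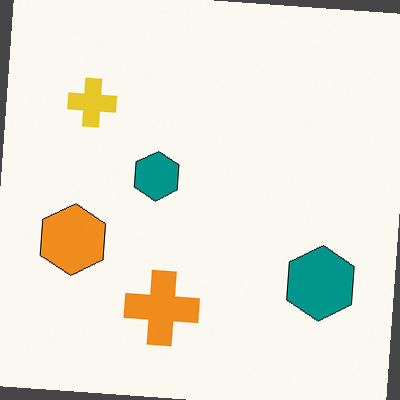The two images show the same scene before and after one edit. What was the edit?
Rotated clockwise by a few degrees.

Every shape is tilted by the same angle and the image corners show triangular fill wedges — a whole-image rotation by a non-right angle.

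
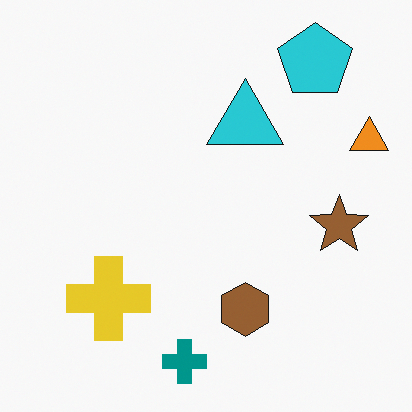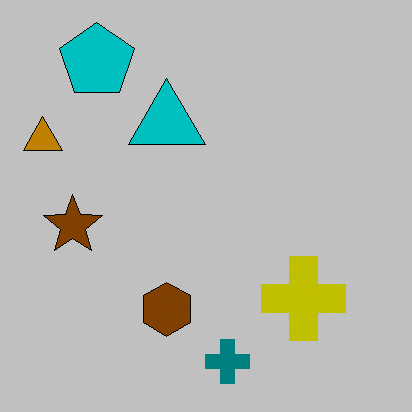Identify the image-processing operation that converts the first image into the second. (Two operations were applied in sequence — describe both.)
The image was aggressively posterized, then flipped horizontally (left ↔ right).

Each flat color has snapped to a coarser quantized level — most visibly, the near-white background has dropped to a flat grey. The orange triangle is in the right of the first image and the left of the second — shapes on opposite sides of the vertical midline have swapped in a mirror flip.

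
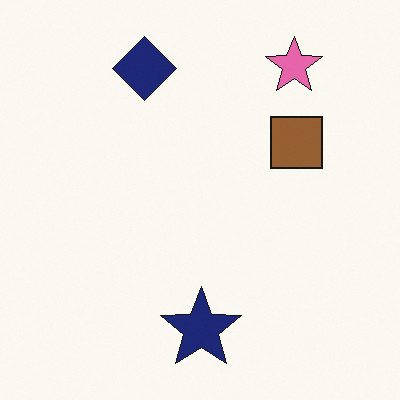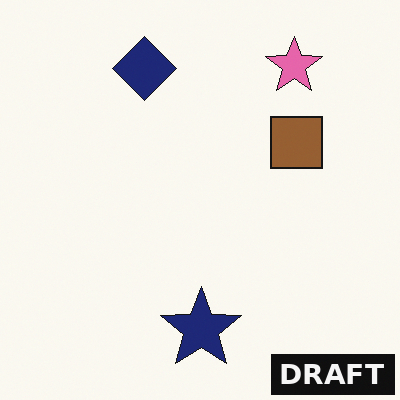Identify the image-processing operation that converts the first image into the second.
It was watermarked with the text "DRAFT" in the lower-right corner.

A dark label reading "DRAFT" appears in the lower-right corner.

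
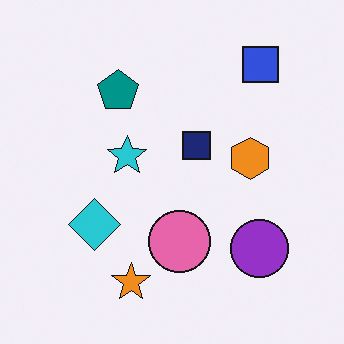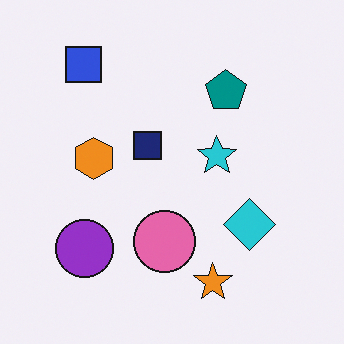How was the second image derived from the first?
It was flipped horizontally (left ↔ right).

The blue square is in the top-right of the first image and the top-left of the second — shapes on opposite sides of the vertical midline have swapped in a mirror flip.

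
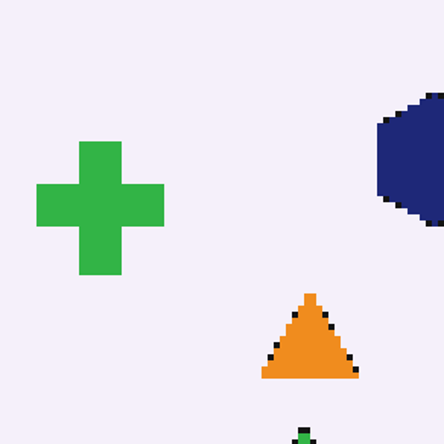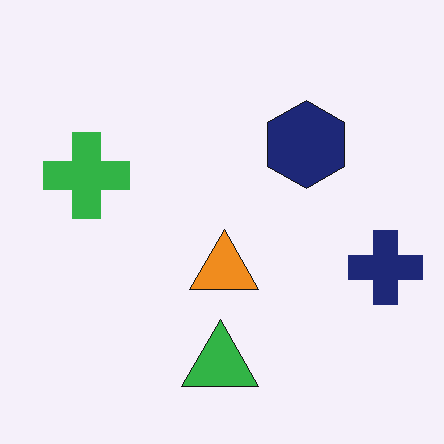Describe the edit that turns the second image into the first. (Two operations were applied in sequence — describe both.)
This is the original image lightly pixelated (a mild mosaic effect), then cropped to a modestly smaller region and rescaled.

Shapes are reduced to large square blocks; fine edges and outlines are lost — a downscale-then-upscale (mosaic) effect. The visible shapes are larger and the field of view is narrower; shapes near the original edges may be partly or wholly outside the frame — a crop-and-rescale.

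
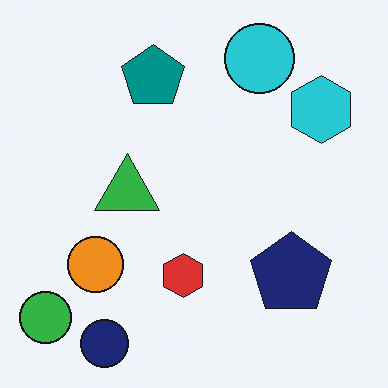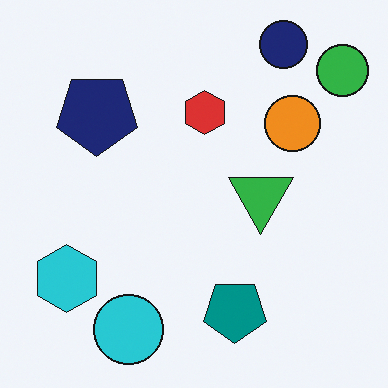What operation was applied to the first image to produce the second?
The second image is the first rotated 180°.

The green circle sits in the bottom-left of the first image and the top-right of the second — consistent with a whole-image 180° rotation.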